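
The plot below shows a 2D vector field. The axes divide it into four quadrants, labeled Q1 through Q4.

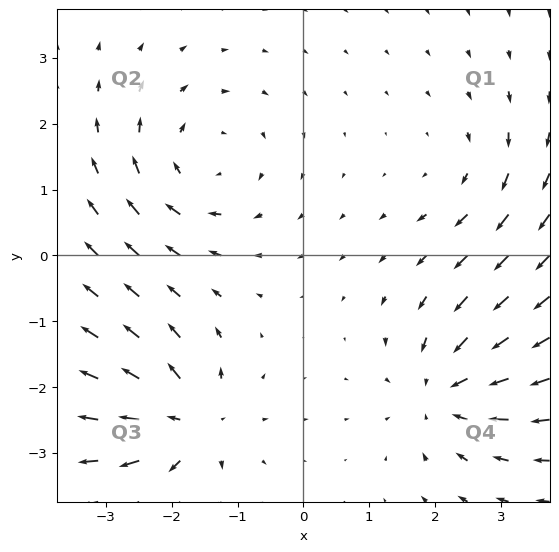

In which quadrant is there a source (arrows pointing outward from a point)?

The source sits at approximately (-1.7, -2.5), which lies in quadrant Q3. The divergence there is about +6, positive as expected for a source.

Q3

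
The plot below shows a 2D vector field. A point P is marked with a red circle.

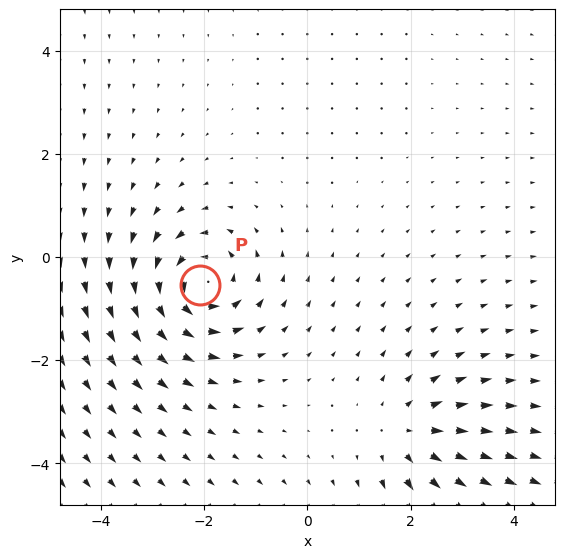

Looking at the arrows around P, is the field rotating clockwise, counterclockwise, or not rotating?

Near P at (-2.1, -0.5) the arrows circulate counterclockwise. The curl (z-component) there is about +5; positive curl means counterclockwise rotation.

counterclockwise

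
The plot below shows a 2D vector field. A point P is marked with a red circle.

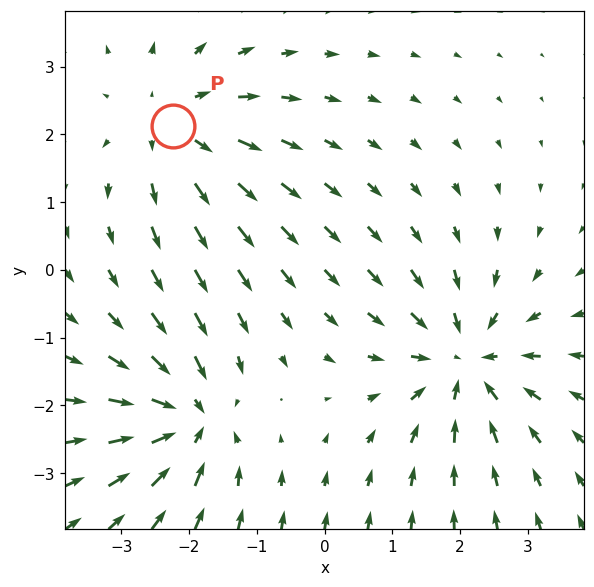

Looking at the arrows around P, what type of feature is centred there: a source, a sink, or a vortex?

At P (-2.2, 2.1) the arrows spread outward. Divergence about +4, curl ≈0 — positive divergence with near-zero curl is a source.

source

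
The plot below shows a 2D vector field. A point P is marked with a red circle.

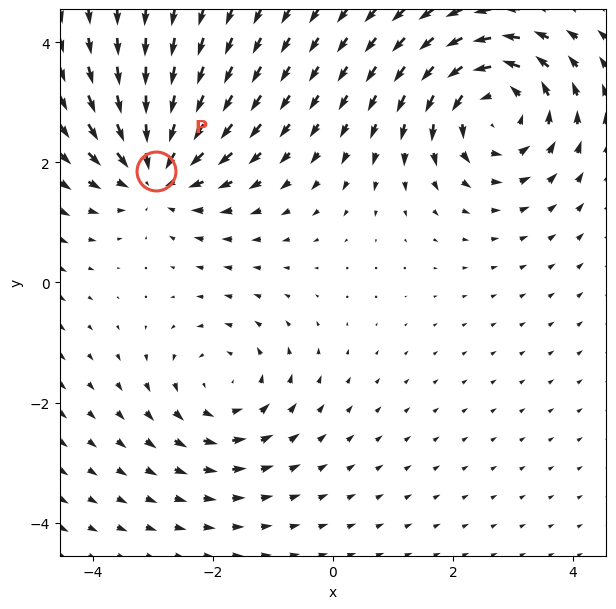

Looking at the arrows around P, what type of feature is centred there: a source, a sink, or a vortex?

At P (-2.9, 1.9) the arrows converge inward. Divergence about -4, curl ≈0 — negative divergence with near-zero curl is a sink.

sink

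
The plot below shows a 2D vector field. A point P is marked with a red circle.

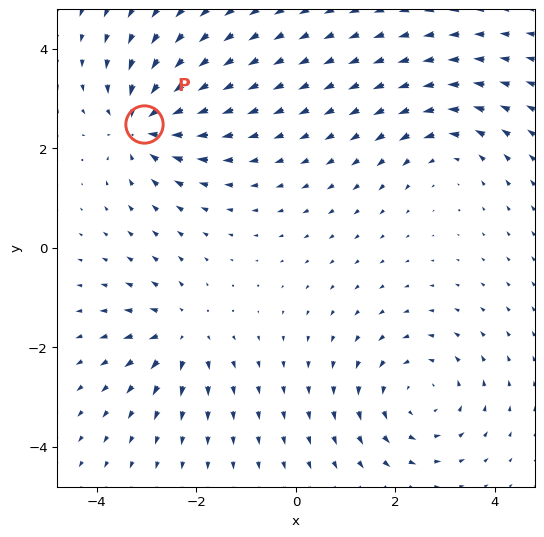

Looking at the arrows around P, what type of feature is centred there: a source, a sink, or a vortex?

At P (-3.1, 2.5) the arrows converge inward. Divergence about -6, curl ≈0 — negative divergence with near-zero curl is a sink.

sink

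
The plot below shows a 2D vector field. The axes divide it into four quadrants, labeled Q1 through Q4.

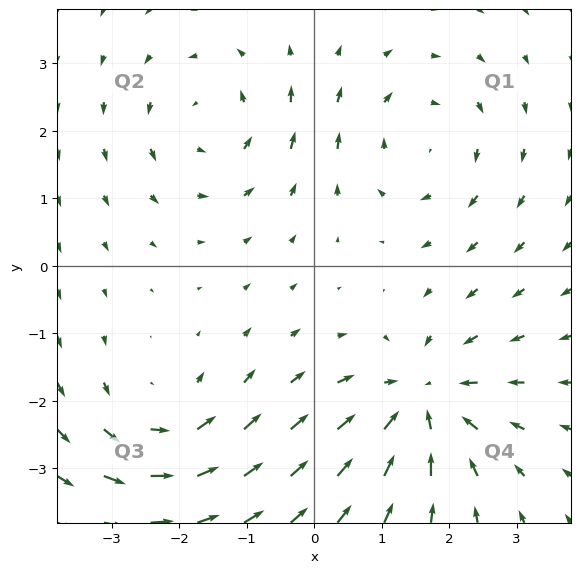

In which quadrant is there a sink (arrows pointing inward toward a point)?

The sink sits at approximately (1.6, -2.0), which lies in quadrant Q4. The divergence there is about -5, negative as expected for a sink.

Q4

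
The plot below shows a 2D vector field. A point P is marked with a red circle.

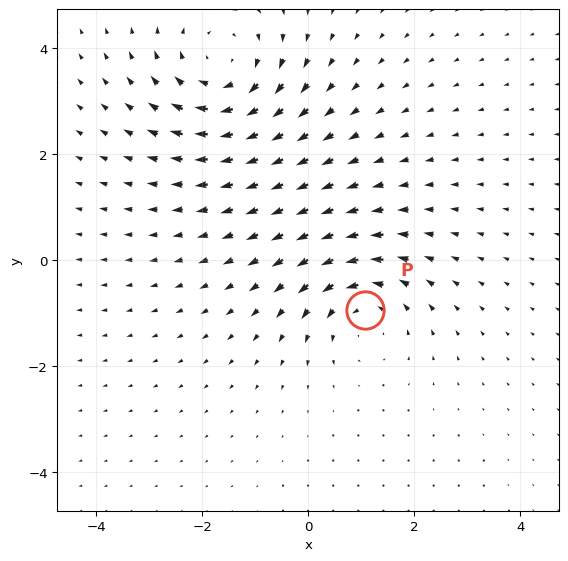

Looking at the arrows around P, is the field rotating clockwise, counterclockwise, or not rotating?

counterclockwise

Near P at (1.1, -1.0) the arrows circulate counterclockwise. The curl (z-component) there is about +3; positive curl means counterclockwise rotation.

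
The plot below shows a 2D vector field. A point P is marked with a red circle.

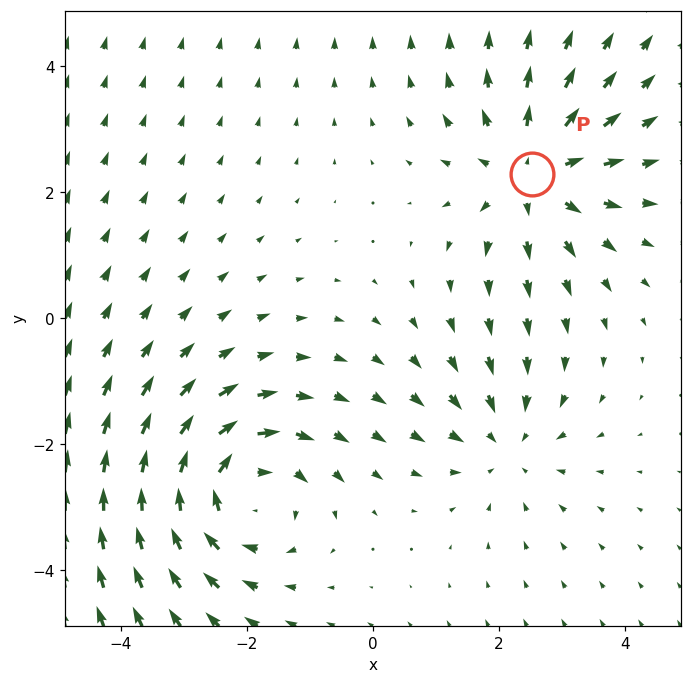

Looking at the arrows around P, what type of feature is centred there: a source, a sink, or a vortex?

At P (2.5, 2.3) the arrows spread outward. Divergence about +4, curl ≈0 — positive divergence with near-zero curl is a source.

source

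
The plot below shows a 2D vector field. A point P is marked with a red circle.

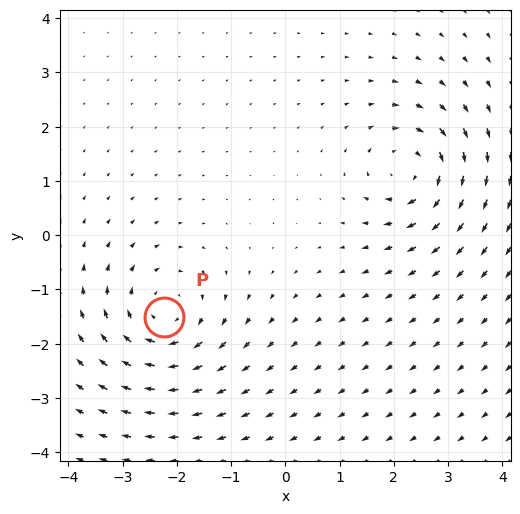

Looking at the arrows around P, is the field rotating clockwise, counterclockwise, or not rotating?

Near P at (-2.2, -1.5) the arrows circulate clockwise. The curl (z-component) there is about -3; negative curl means clockwise rotation.

clockwise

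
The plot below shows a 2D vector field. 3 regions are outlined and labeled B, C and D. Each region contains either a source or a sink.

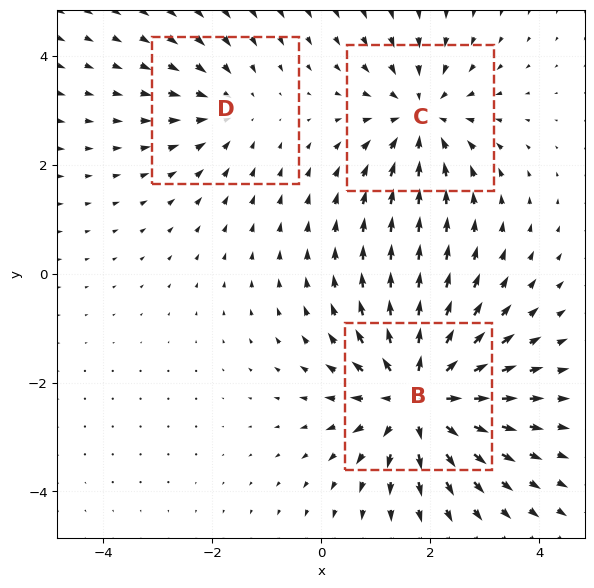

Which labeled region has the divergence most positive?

Divergence at each region's feature centre — B: about +5, C: about -3, D: about -2. Region B is most positive.

B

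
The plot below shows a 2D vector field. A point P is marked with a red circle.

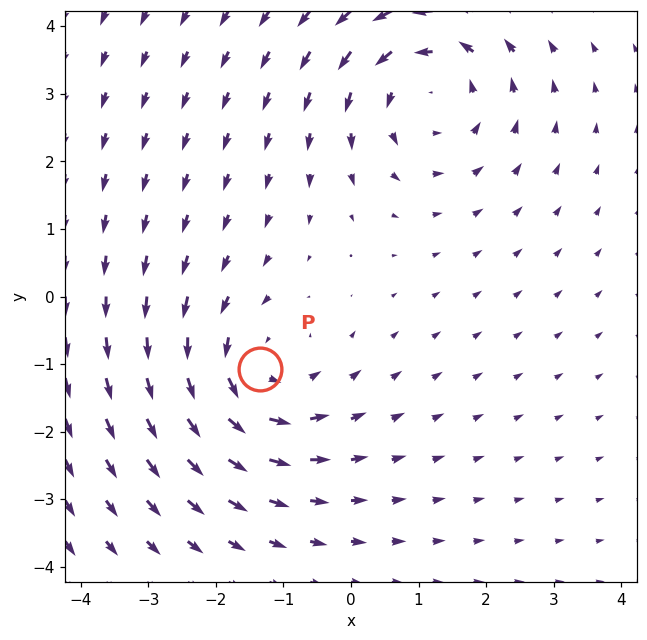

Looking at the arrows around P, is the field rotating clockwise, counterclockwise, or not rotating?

counterclockwise

Near P at (-1.3, -1.1) the arrows circulate counterclockwise. The curl (z-component) there is about +4; positive curl means counterclockwise rotation.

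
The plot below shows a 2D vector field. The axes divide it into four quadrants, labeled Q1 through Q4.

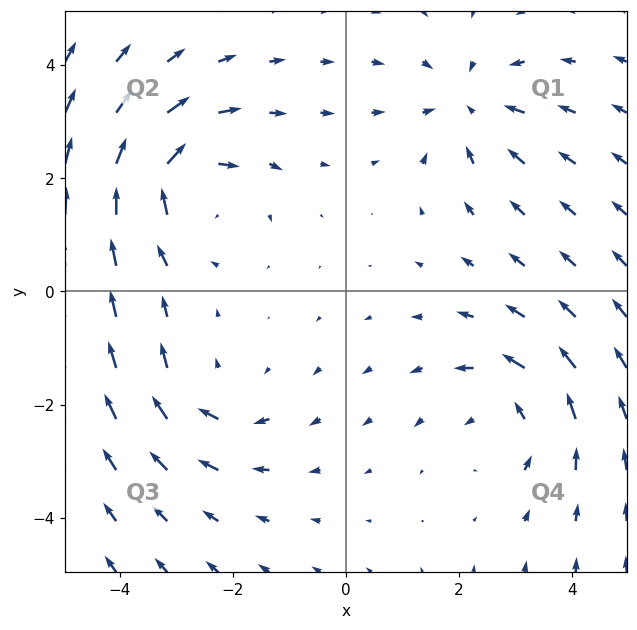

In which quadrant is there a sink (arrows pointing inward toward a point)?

Q1

The sink sits at approximately (2.2, 3.3), which lies in quadrant Q1. The divergence there is about -3, negative as expected for a sink.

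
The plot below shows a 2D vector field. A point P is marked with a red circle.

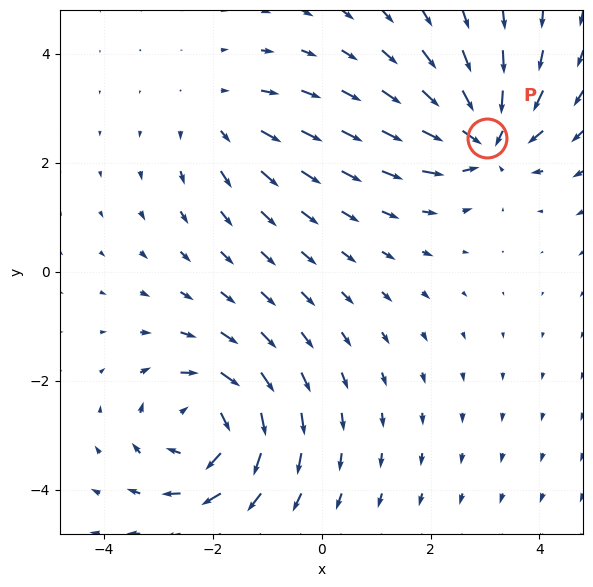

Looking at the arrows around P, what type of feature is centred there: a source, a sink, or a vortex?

At P (3.0, 2.5) the arrows converge inward. Divergence about -6, curl ≈0 — negative divergence with near-zero curl is a sink.

sink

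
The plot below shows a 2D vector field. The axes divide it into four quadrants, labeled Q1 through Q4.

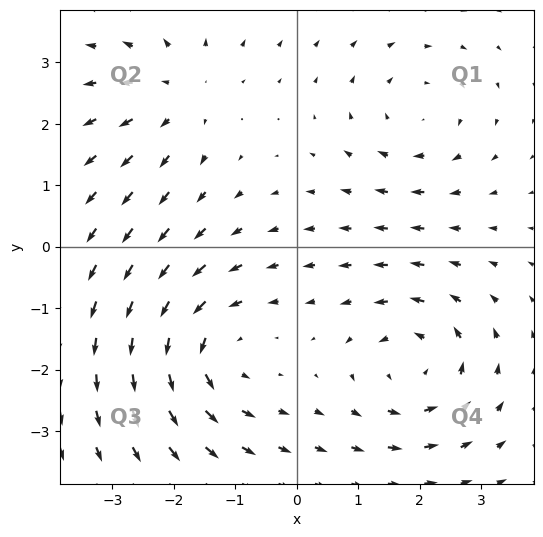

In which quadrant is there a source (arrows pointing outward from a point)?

The source sits at approximately (-1.9, 2.5), which lies in quadrant Q2. The divergence there is about +3, positive as expected for a source.

Q2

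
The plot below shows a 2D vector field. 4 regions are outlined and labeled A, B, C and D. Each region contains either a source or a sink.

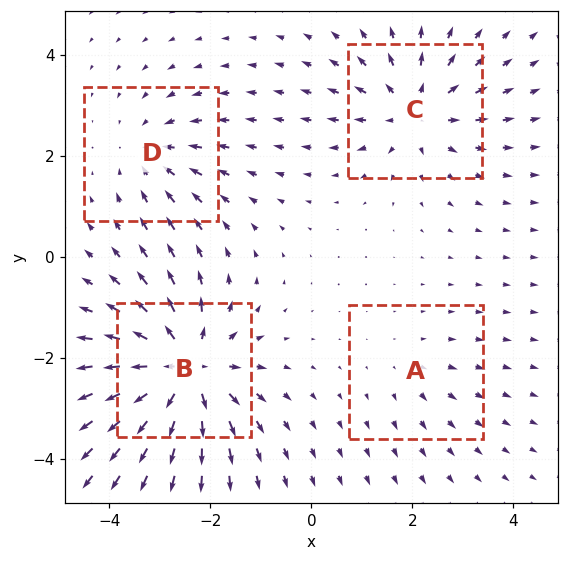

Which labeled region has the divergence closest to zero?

A

Divergence at each region's feature centre — A: about +2, B: about +7, C: about +5, D: about -3. Region A is closest to zero.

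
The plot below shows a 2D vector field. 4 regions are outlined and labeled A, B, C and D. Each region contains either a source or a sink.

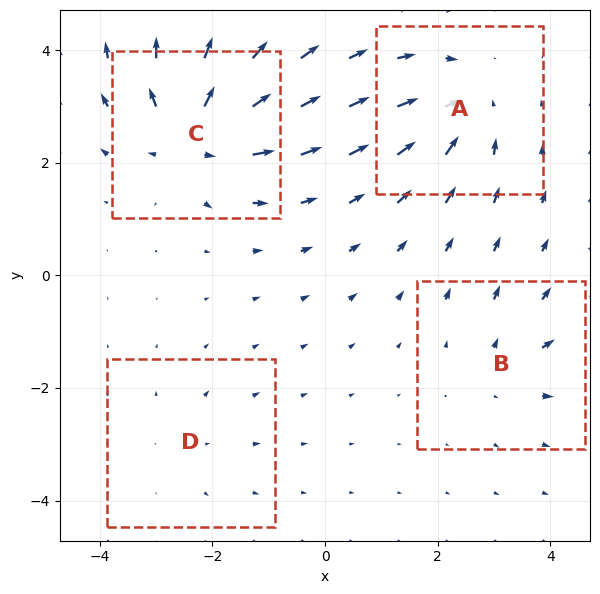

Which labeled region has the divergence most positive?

C

Divergence at each region's feature centre — A: about -6, B: about +4, C: about +8, D: about +2. Region C is most positive.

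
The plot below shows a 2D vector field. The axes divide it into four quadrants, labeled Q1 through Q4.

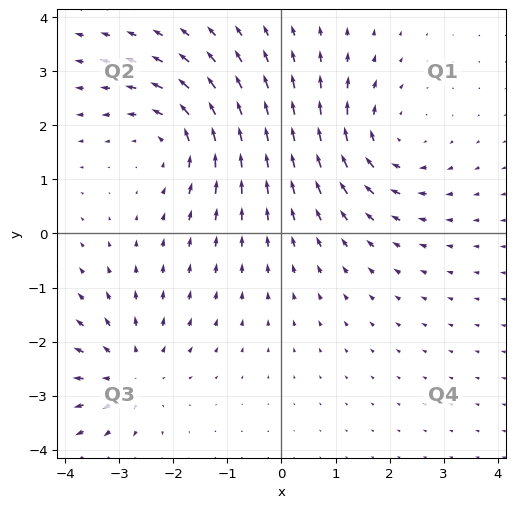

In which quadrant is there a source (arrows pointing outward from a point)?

The source sits at approximately (-2.8, -2.6), which lies in quadrant Q3. The divergence there is about +3, positive as expected for a source.

Q3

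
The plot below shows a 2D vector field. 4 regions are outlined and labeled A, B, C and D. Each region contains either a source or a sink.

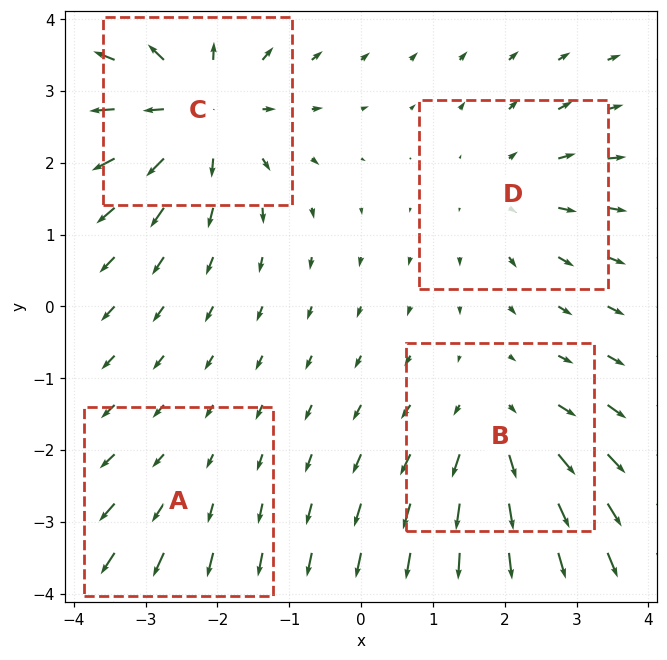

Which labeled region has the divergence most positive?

C

Divergence at each region's feature centre — A: about +2, B: about +4, C: about +6, D: about +3. Region C is most positive.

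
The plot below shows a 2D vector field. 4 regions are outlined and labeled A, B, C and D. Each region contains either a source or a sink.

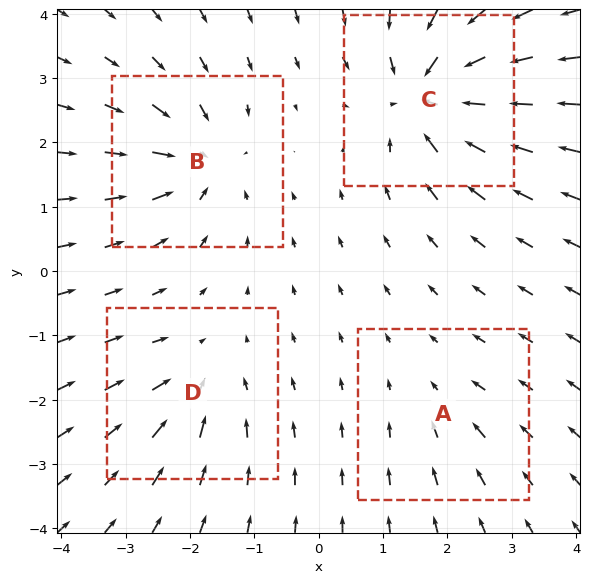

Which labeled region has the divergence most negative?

Divergence at each region's feature centre — A: about -2, B: about -6, C: about -8, D: about -4. Region C is most negative.

C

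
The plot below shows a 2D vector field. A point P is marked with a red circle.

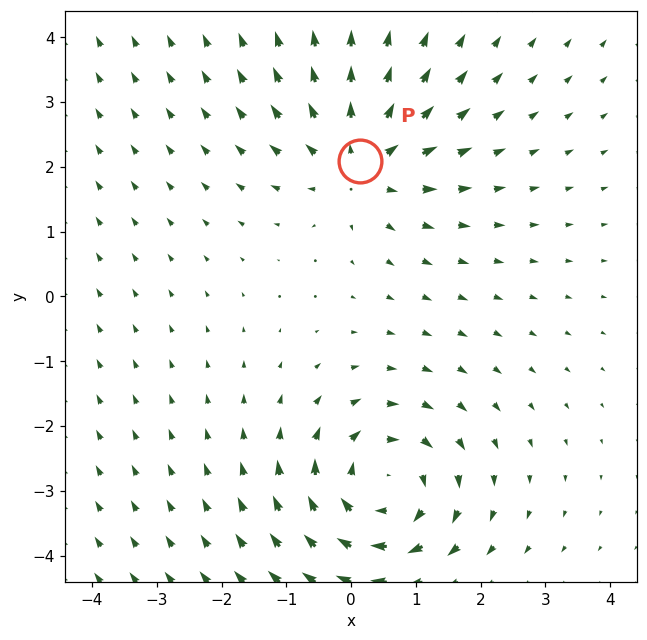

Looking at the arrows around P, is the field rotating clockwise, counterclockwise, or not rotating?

not rotating

Near P at (0.1, 2.1) the arrows show no circulation. The curl there is ≈0.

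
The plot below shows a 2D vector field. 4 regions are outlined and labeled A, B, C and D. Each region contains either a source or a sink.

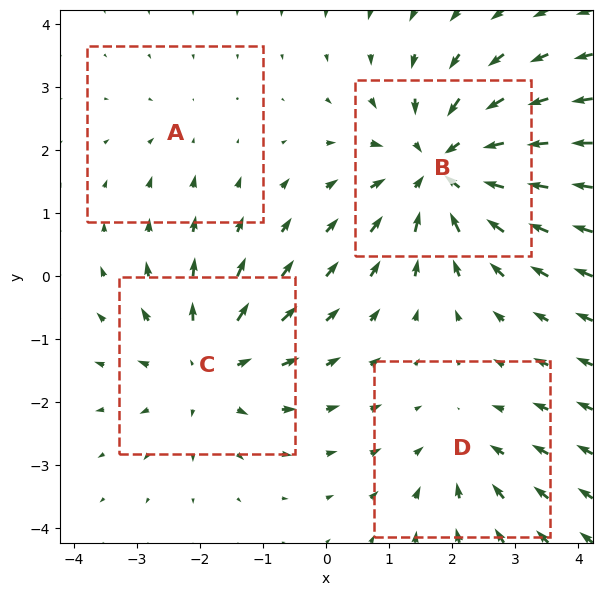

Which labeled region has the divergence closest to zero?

Divergence at each region's feature centre — A: about -2, B: about -6, C: about +4, D: about -3. Region A is closest to zero.

A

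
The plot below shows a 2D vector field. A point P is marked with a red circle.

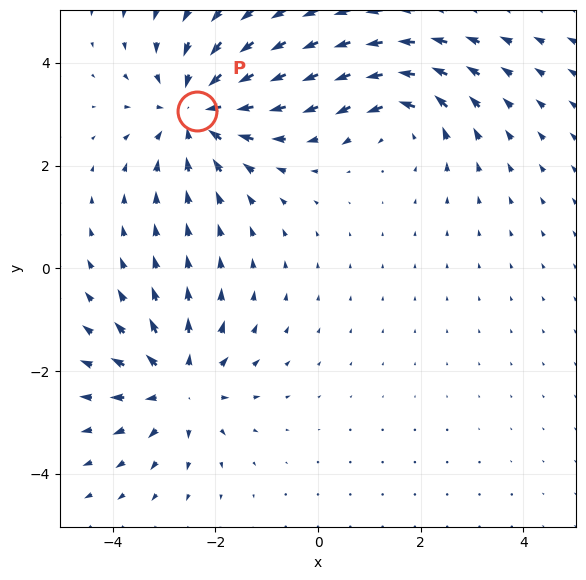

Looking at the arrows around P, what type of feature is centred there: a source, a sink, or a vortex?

At P (-2.4, 3.1) the arrows converge inward. Divergence about -4, curl ≈0 — negative divergence with near-zero curl is a sink.

sink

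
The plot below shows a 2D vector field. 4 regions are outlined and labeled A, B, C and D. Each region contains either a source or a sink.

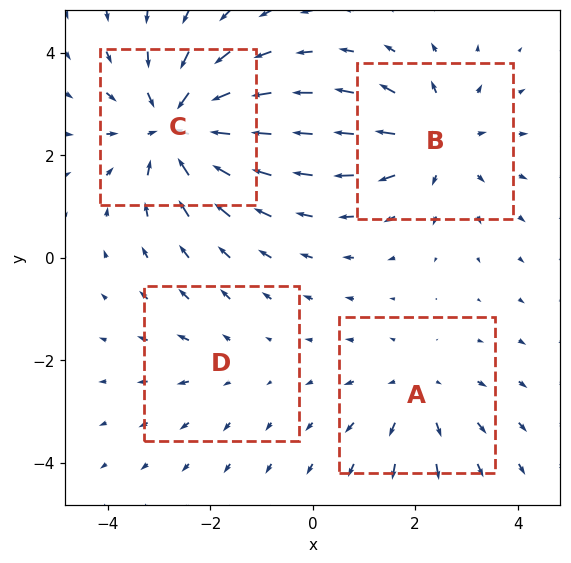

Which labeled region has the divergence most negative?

Divergence at each region's feature centre — A: about +3, B: about +4, C: about -6, D: about +2. Region C is most negative.

C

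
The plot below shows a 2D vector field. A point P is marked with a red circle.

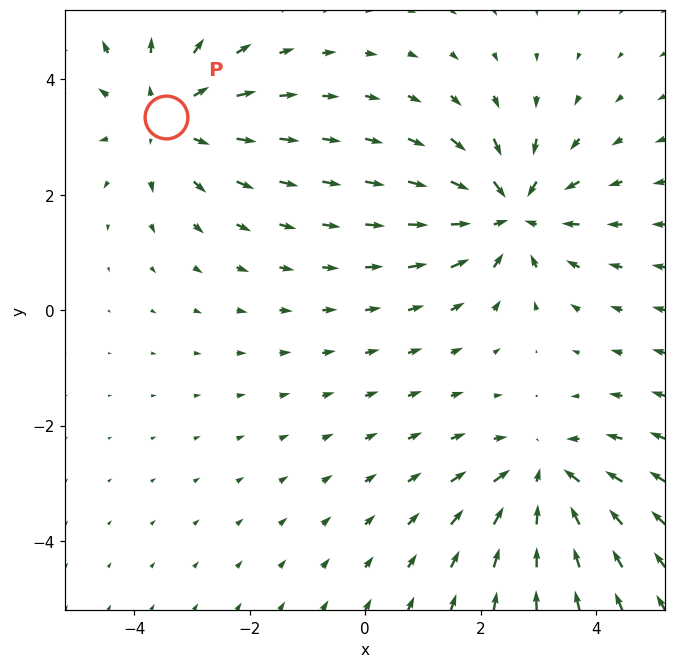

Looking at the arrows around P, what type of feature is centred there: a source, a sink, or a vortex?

source

At P (-3.5, 3.3) the arrows spread outward. Divergence about +2, curl ≈0 — positive divergence with near-zero curl is a source.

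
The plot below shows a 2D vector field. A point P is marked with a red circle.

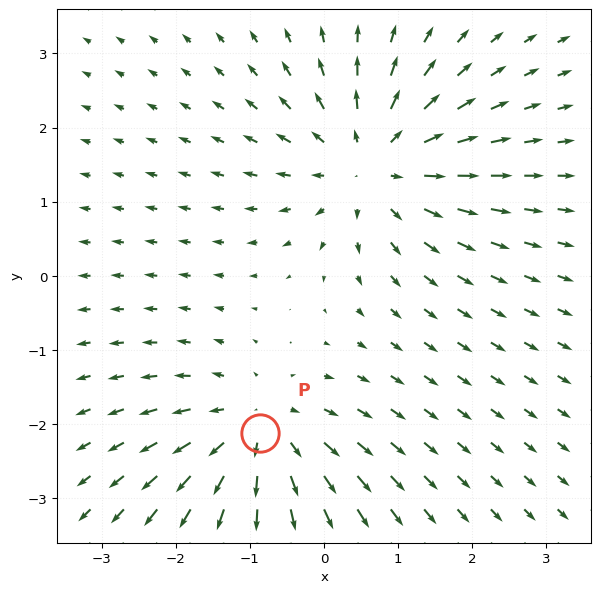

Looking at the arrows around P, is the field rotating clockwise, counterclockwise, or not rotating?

Near P at (-0.9, -2.1) the arrows show no circulation. The curl there is ≈0.

not rotating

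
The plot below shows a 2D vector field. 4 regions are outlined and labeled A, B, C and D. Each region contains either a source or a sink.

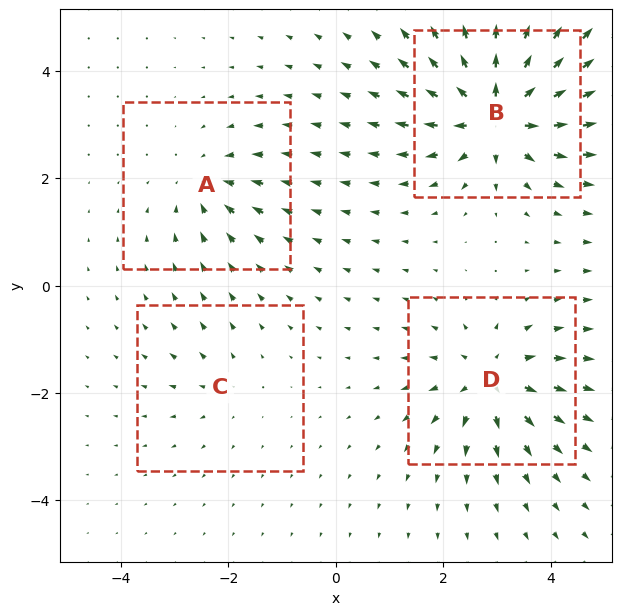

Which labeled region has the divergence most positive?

Divergence at each region's feature centre — A: about -4, B: about +8, C: about +2, D: about +6. Region B is most positive.

B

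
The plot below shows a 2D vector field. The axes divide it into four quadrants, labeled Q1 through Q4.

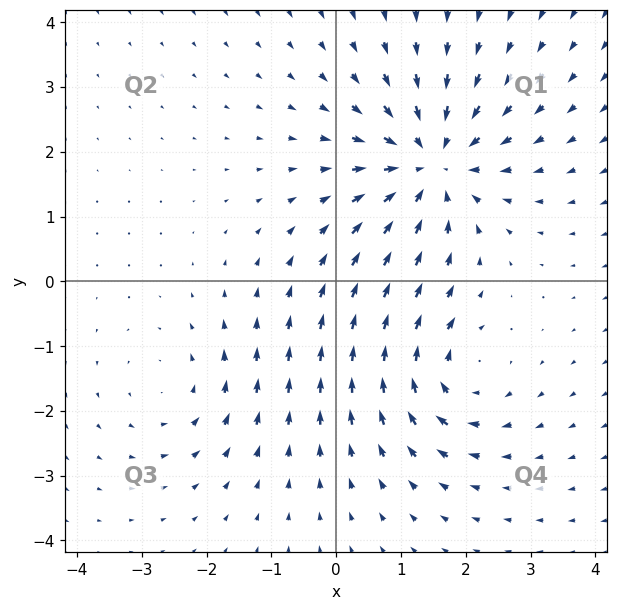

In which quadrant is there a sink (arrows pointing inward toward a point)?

Q1

The sink sits at approximately (1.5, 1.8), which lies in quadrant Q1. The divergence there is about -5, negative as expected for a sink.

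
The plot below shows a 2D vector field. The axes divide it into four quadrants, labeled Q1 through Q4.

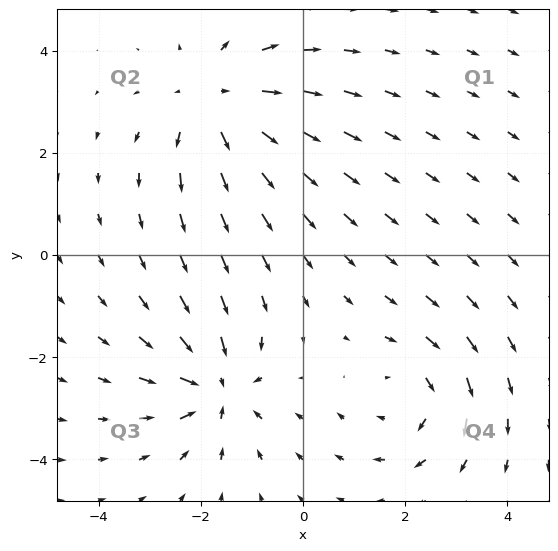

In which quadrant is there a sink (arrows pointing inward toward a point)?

The sink sits at approximately (-1.7, -2.6), which lies in quadrant Q3. The divergence there is about -4, negative as expected for a sink.

Q3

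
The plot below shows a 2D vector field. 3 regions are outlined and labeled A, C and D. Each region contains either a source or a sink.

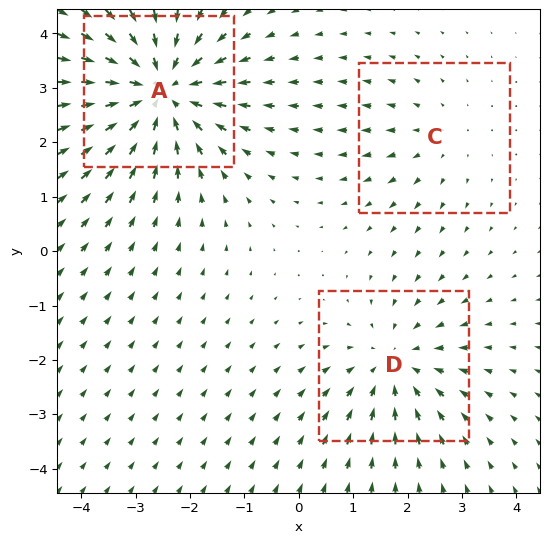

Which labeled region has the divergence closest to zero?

Divergence at each region's feature centre — A: about -4, C: about +2, D: about -3. Region C is closest to zero.

C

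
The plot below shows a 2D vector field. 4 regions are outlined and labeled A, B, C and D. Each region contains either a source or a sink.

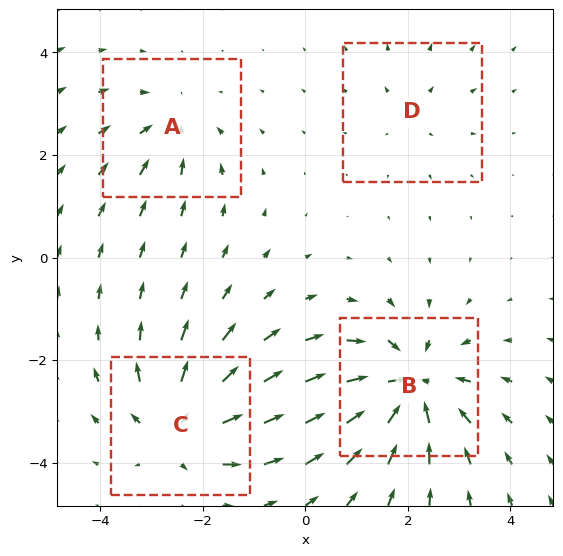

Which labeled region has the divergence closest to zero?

D

Divergence at each region's feature centre — A: about -4, B: about -7, C: about +6, D: about +2. Region D is closest to zero.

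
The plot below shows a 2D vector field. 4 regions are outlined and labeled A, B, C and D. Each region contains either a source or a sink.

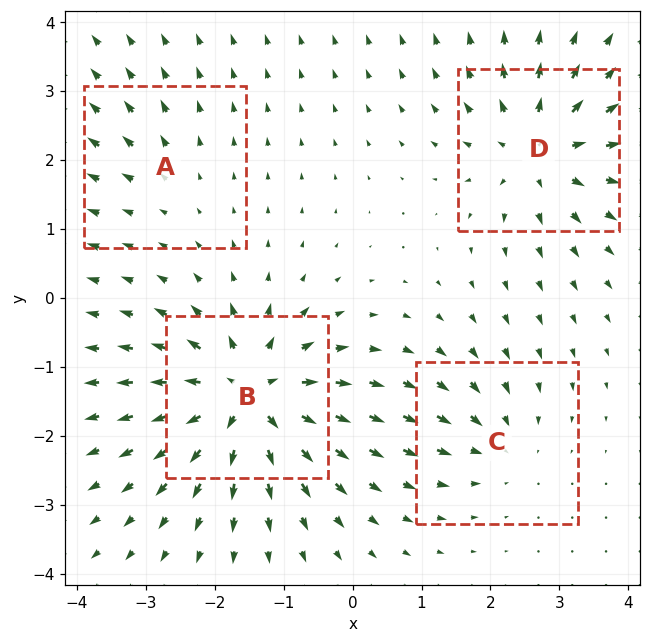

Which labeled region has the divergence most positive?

Divergence at each region's feature centre — A: about +2, B: about +9, C: about -4, D: about +6. Region B is most positive.

B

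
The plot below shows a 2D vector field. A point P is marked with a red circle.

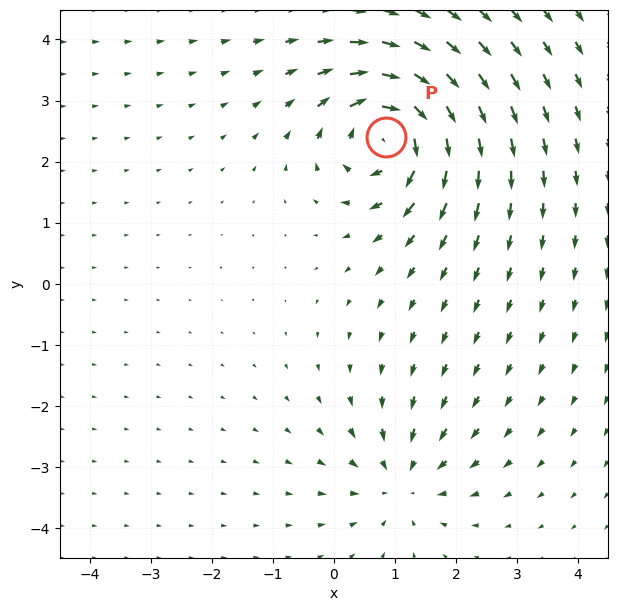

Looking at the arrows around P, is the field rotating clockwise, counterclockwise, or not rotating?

Near P at (0.9, 2.4) the arrows circulate clockwise. The curl (z-component) there is about -7; negative curl means clockwise rotation.

clockwise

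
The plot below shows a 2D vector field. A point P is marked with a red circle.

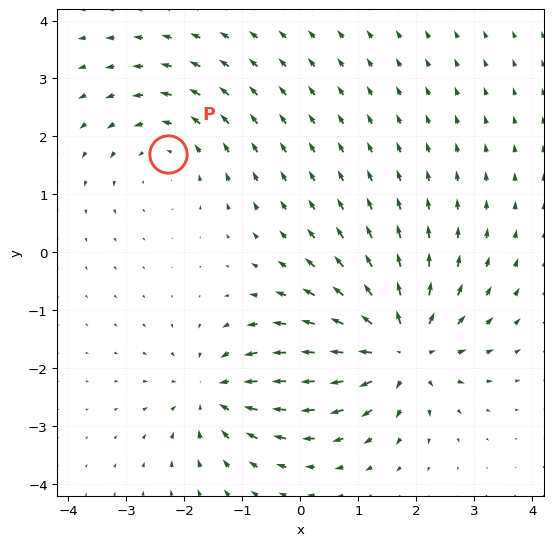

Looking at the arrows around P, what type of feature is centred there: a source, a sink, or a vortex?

At P (-2.3, 1.7) the arrows circulate counterclockwise. Divergence ≈0, curl about +2 — near-zero divergence with nonzero curl is a vortex.

vortex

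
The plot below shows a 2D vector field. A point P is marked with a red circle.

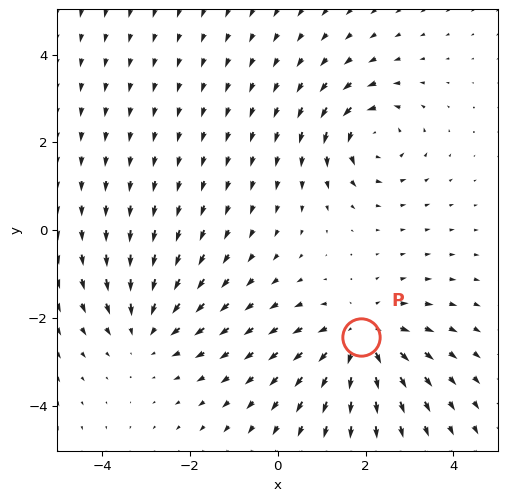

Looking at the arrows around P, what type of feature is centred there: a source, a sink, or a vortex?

At P (1.9, -2.4) the arrows spread outward. Divergence about +3, curl ≈0 — positive divergence with near-zero curl is a source.

source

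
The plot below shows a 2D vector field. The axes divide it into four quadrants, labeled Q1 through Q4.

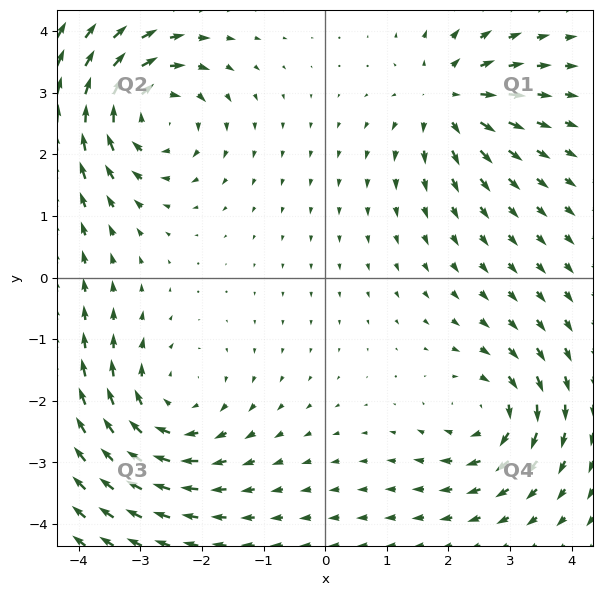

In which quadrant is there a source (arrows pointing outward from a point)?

Q1

The source sits at approximately (2.0, 2.9), which lies in quadrant Q1. The divergence there is about +5, positive as expected for a source.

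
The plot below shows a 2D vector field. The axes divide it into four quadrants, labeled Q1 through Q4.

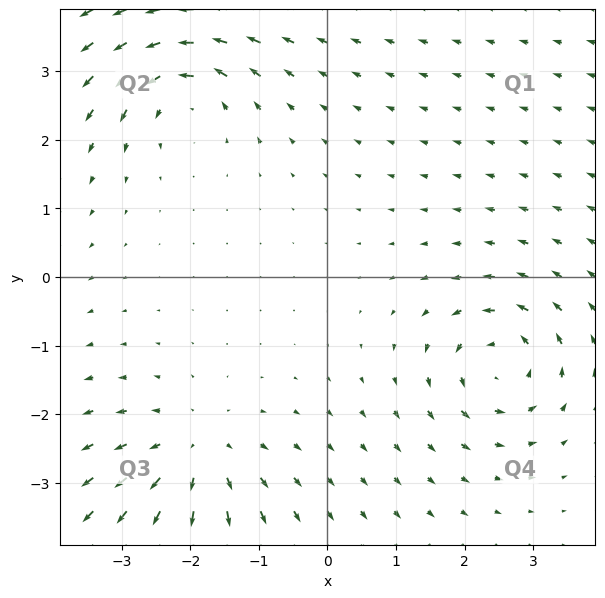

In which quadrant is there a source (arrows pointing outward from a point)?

Q3

The source sits at approximately (-1.9, -2.6), which lies in quadrant Q3. The divergence there is about +3, positive as expected for a source.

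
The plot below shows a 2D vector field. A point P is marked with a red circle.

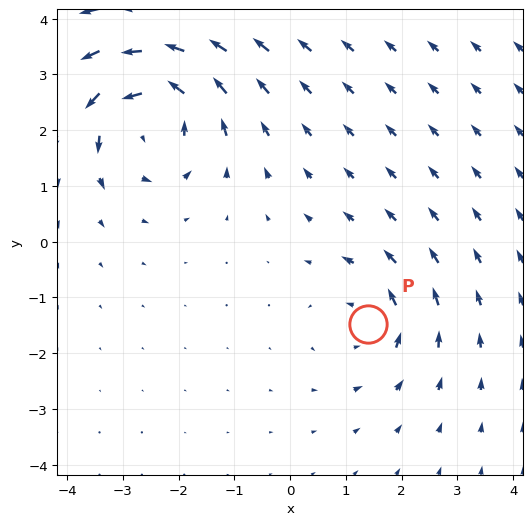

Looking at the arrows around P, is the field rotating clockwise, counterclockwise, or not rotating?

Near P at (1.4, -1.5) the arrows circulate counterclockwise. The curl (z-component) there is about +3; positive curl means counterclockwise rotation.

counterclockwise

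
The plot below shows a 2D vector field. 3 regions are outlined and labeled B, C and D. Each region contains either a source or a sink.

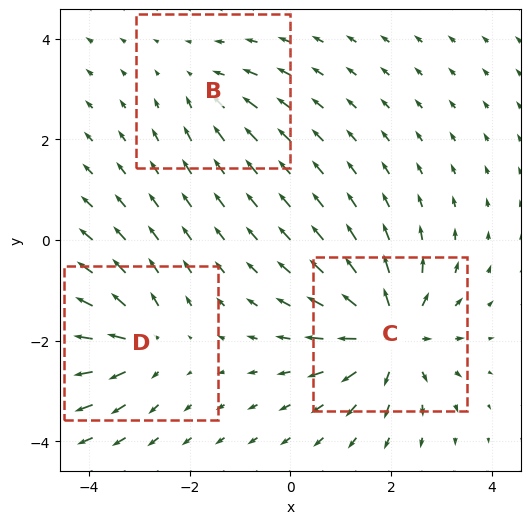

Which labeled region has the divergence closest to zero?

Divergence at each region's feature centre — B: about -2, C: about +6, D: about +4. Region B is closest to zero.

B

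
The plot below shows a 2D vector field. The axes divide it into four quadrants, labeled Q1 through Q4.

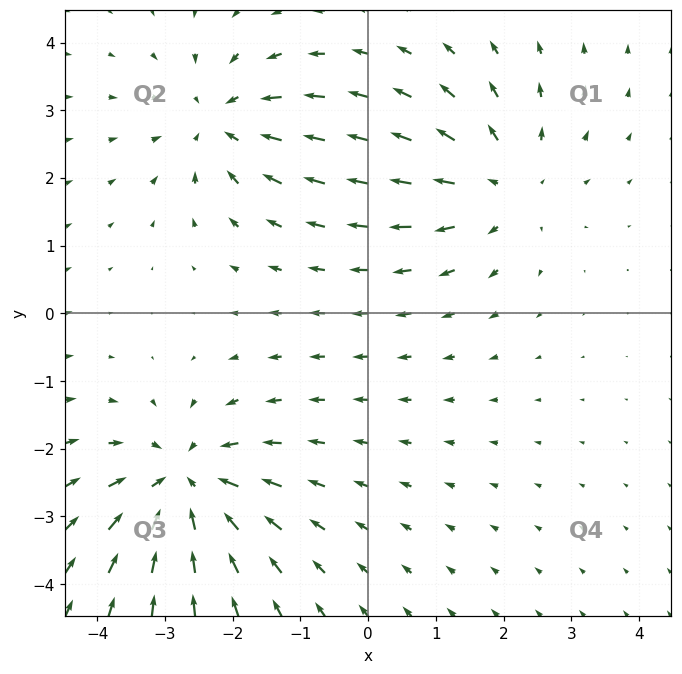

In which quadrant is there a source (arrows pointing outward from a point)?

The source sits at approximately (2.0, 1.9), which lies in quadrant Q1. The divergence there is about +4, positive as expected for a source.

Q1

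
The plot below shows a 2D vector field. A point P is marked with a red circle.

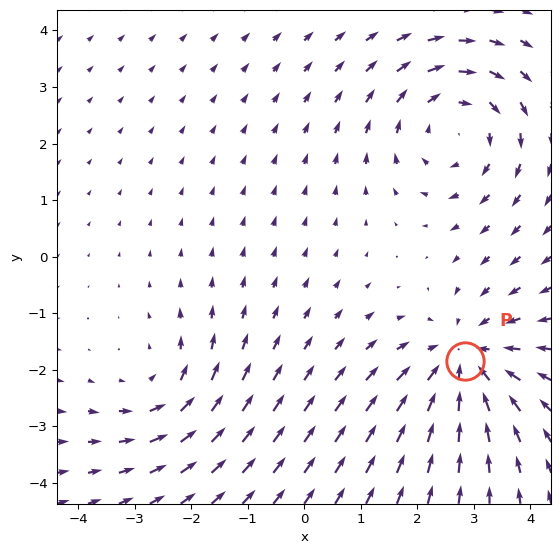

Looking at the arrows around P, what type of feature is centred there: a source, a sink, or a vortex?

At P (2.8, -1.8) the arrows converge inward. Divergence about -4, curl ≈0 — negative divergence with near-zero curl is a sink.

sink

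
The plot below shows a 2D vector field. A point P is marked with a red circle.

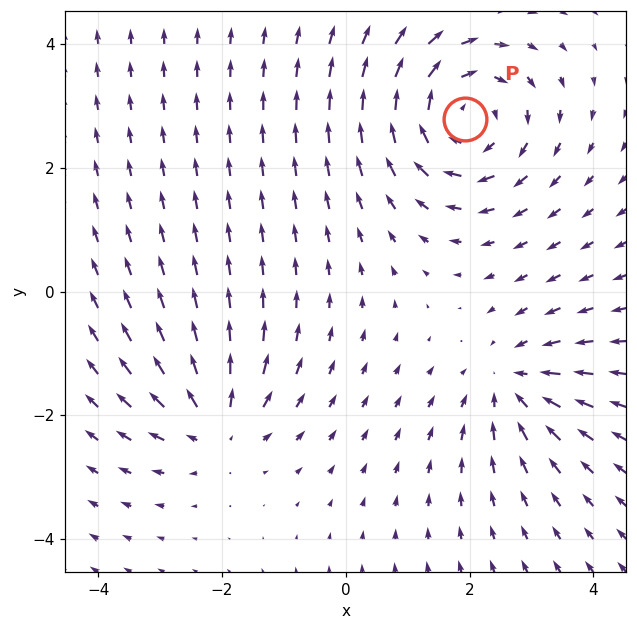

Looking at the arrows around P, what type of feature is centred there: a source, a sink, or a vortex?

At P (1.9, 2.8) the arrows circulate clockwise. Divergence ≈0, curl about -5 — near-zero divergence with nonzero curl is a vortex.

vortex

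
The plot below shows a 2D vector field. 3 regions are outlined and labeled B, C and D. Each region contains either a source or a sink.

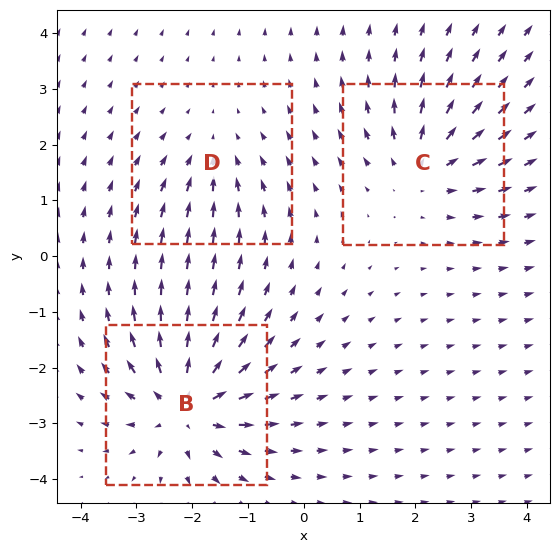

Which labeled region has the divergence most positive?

B

Divergence at each region's feature centre — B: about +5, C: about +4, D: about -2. Region B is most positive.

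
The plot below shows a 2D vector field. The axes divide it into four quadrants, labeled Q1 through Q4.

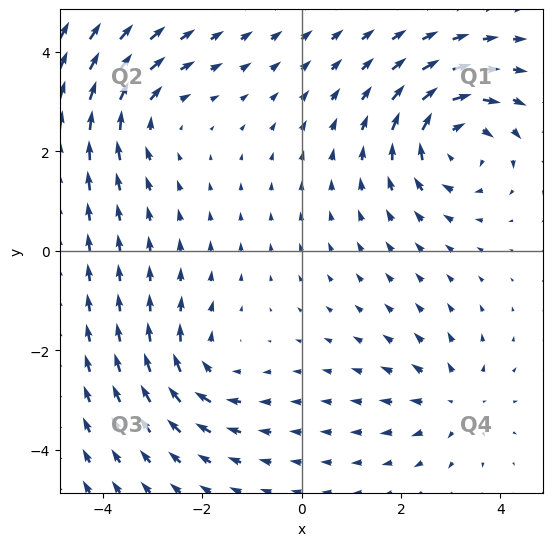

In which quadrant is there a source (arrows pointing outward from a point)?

The source sits at approximately (3.1, -3.0), which lies in quadrant Q4. The divergence there is about +3, positive as expected for a source.

Q4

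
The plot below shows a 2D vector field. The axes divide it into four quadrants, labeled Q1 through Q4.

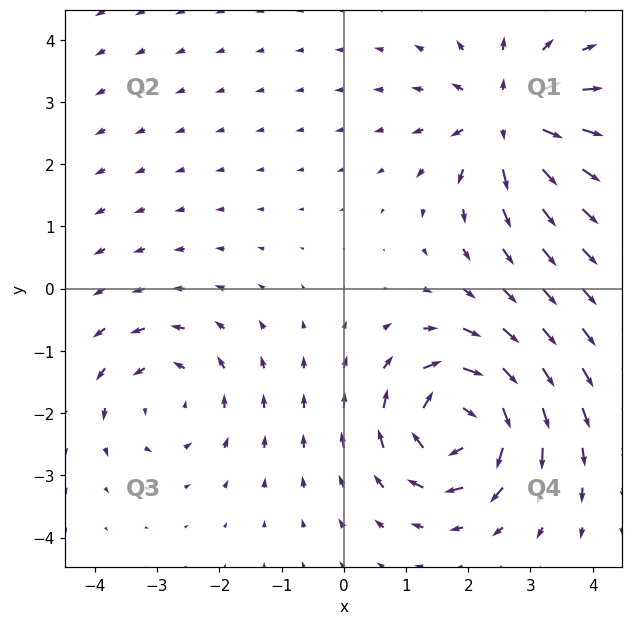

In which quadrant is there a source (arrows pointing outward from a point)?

Q1

The source sits at approximately (2.7, 2.7), which lies in quadrant Q1. The divergence there is about +5, positive as expected for a source.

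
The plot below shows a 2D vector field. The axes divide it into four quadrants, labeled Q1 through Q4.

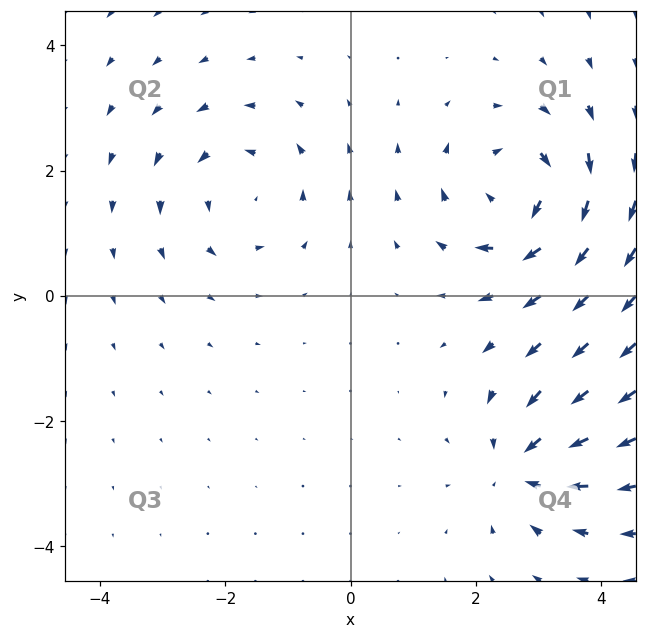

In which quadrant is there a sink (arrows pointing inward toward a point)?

The sink sits at approximately (2.7, -2.7), which lies in quadrant Q4. The divergence there is about -4, negative as expected for a sink.

Q4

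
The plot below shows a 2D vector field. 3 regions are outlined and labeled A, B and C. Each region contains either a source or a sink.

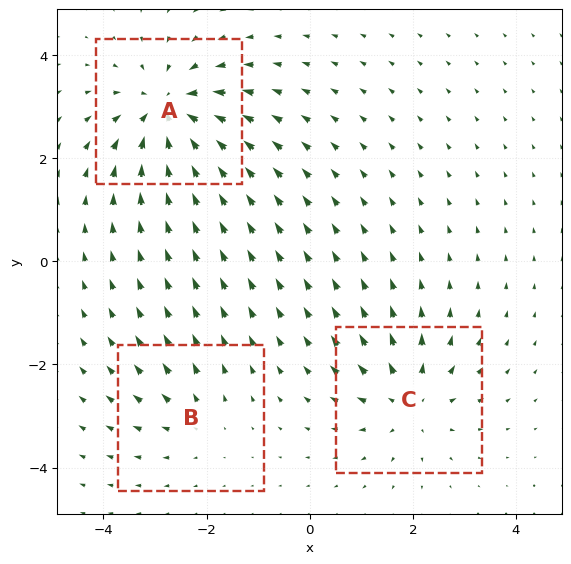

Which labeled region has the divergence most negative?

A

Divergence at each region's feature centre — A: about -5, B: about +2, C: about +4. Region A is most negative.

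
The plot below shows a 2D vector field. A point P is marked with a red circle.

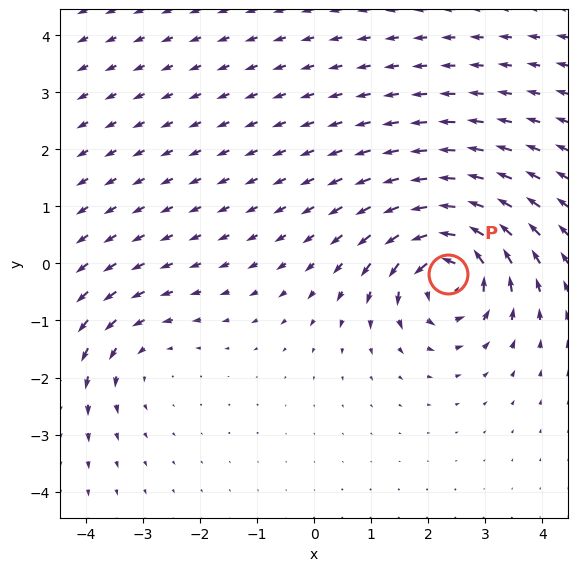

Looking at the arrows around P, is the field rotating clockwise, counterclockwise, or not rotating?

Near P at (2.4, -0.2) the arrows circulate counterclockwise. The curl (z-component) there is about +7; positive curl means counterclockwise rotation.

counterclockwise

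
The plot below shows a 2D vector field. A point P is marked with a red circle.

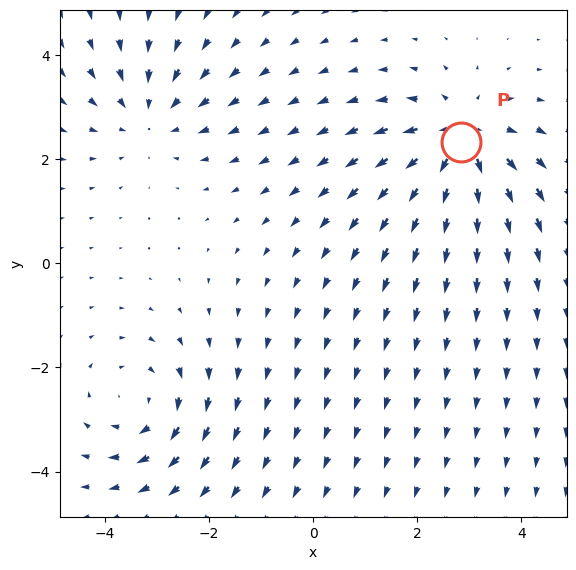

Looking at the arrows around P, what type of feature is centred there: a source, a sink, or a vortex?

source

At P (2.8, 2.3) the arrows spread outward. Divergence about +4, curl ≈0 — positive divergence with near-zero curl is a source.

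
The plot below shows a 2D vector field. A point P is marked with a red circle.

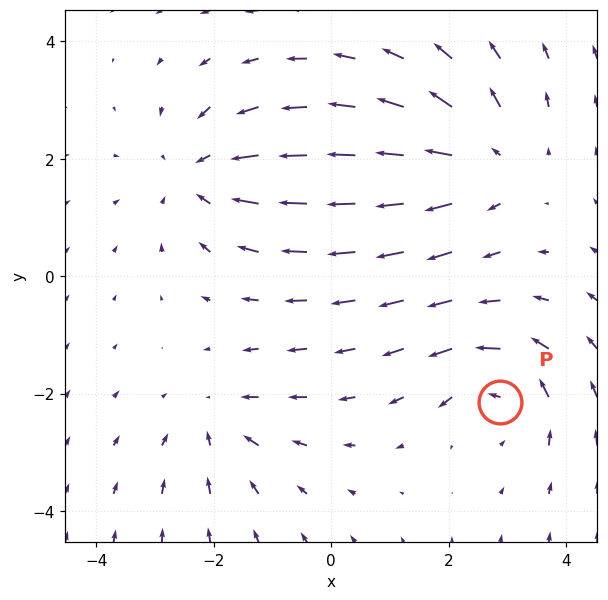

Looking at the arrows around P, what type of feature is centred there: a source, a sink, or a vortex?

At P (2.9, -2.1) the arrows circulate counterclockwise. Divergence ≈0, curl about +5 — near-zero divergence with nonzero curl is a vortex.

vortex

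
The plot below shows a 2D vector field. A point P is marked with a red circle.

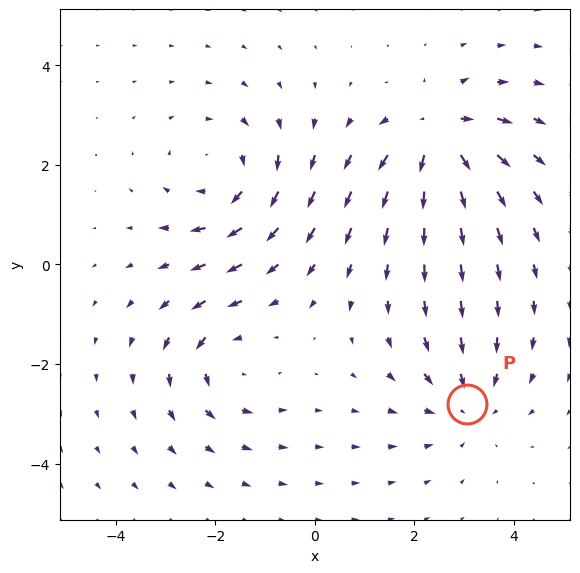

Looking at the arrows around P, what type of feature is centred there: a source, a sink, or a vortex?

At P (3.1, -2.8) the arrows converge inward. Divergence about -3, curl ≈0 — negative divergence with near-zero curl is a sink.

sink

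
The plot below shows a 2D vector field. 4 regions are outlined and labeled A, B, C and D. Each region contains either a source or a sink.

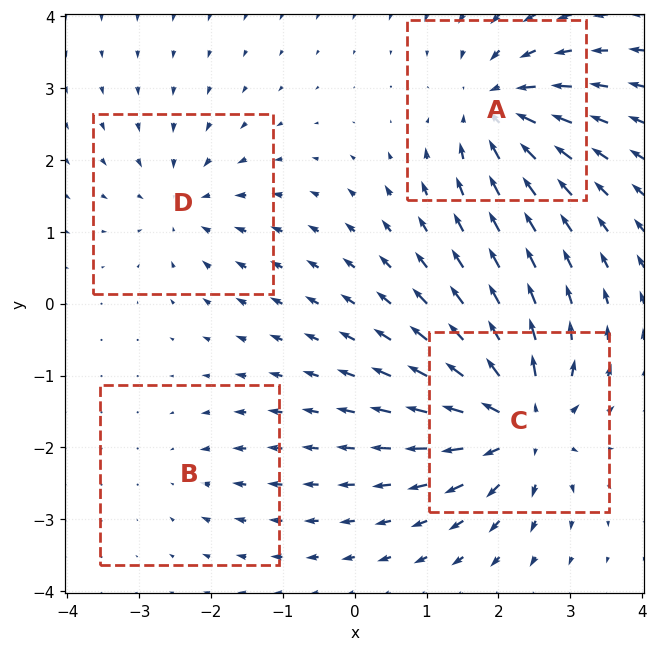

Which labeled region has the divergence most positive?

Divergence at each region's feature centre — A: about -6, B: about -2, C: about +8, D: about -4. Region C is most positive.

C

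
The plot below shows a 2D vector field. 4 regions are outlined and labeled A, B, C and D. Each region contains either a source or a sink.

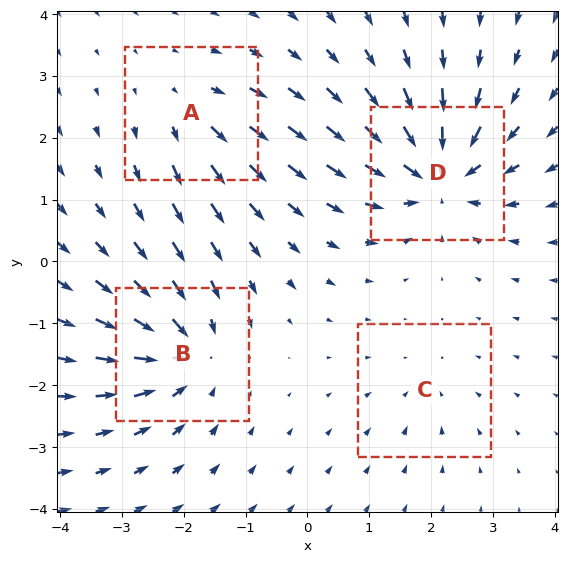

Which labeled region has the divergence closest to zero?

Divergence at each region's feature centre — A: about +4, B: about -6, C: about -2, D: about -8. Region C is closest to zero.

C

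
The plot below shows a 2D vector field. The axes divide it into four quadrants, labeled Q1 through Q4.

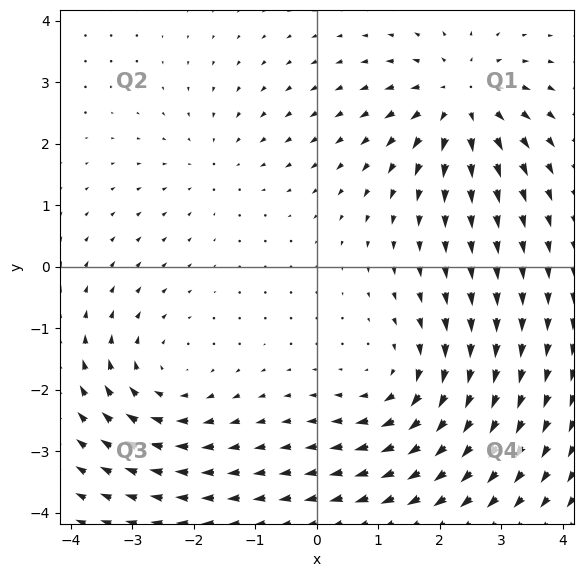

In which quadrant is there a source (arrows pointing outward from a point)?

The source sits at approximately (2.3, 2.7), which lies in quadrant Q1. The divergence there is about +5, positive as expected for a source.

Q1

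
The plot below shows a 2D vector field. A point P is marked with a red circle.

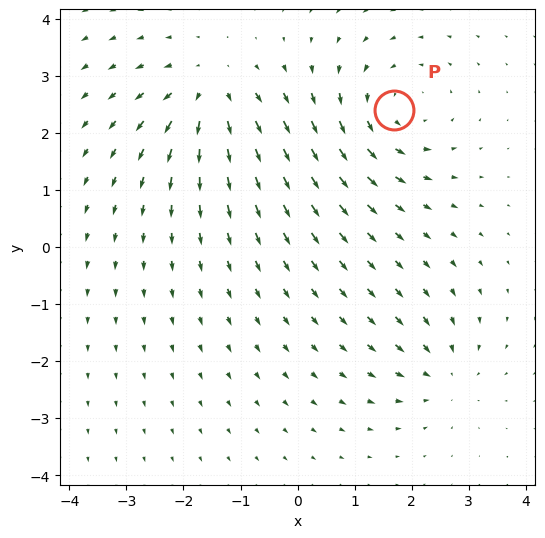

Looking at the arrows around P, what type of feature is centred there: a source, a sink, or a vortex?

At P (1.7, 2.4) the arrows circulate counterclockwise. Divergence ≈0, curl about +4 — near-zero divergence with nonzero curl is a vortex.

vortex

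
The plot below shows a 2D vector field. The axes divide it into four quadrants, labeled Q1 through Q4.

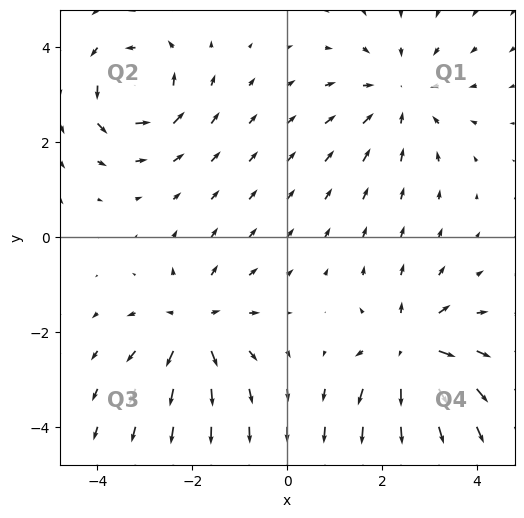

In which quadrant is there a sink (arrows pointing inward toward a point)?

Q1

The sink sits at approximately (2.4, 3.0), which lies in quadrant Q1. The divergence there is about -2, negative as expected for a sink.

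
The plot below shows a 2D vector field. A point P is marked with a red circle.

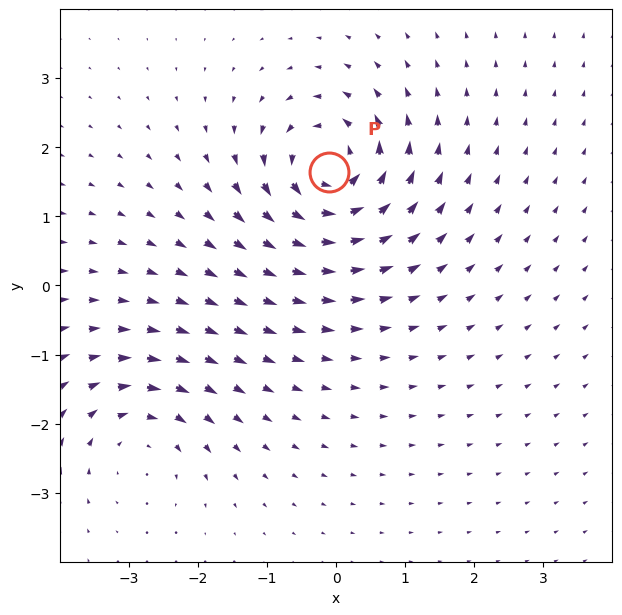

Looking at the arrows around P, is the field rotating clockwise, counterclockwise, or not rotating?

Near P at (-0.1, 1.6) the arrows circulate counterclockwise. The curl (z-component) there is about +7; positive curl means counterclockwise rotation.

counterclockwise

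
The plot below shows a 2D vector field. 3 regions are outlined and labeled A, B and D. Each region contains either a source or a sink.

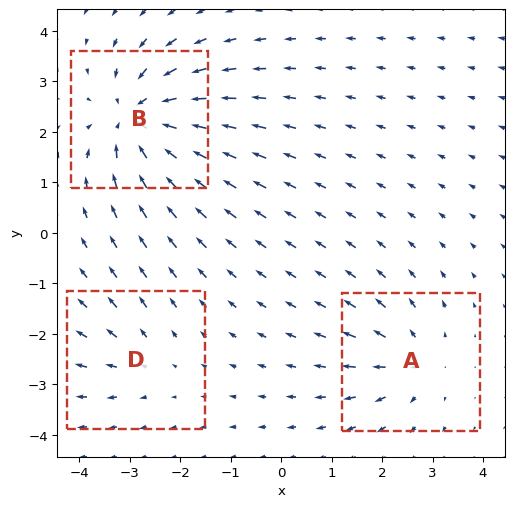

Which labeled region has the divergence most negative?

B

Divergence at each region's feature centre — A: about +3, B: about -6, D: about +2. Region B is most negative.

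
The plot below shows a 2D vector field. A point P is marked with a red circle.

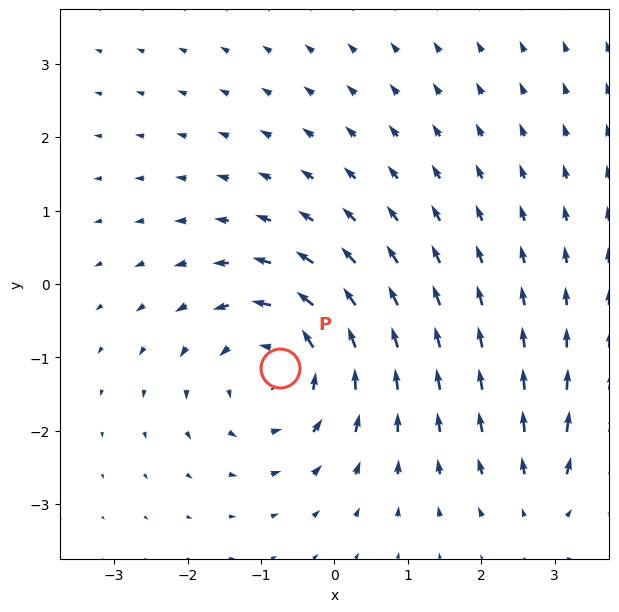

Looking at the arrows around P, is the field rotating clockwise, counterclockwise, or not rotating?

counterclockwise

Near P at (-0.7, -1.1) the arrows circulate counterclockwise. The curl (z-component) there is about +4; positive curl means counterclockwise rotation.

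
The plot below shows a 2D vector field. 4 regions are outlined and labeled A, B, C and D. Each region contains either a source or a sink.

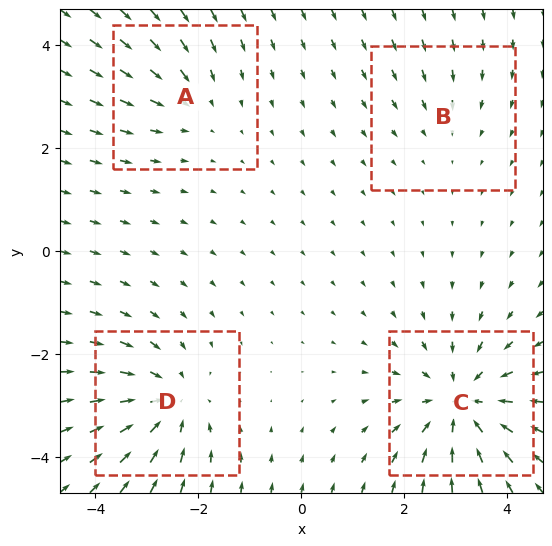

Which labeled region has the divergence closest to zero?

B

Divergence at each region's feature centre — A: about -3, B: about -2, C: about -6, D: about -5. Region B is closest to zero.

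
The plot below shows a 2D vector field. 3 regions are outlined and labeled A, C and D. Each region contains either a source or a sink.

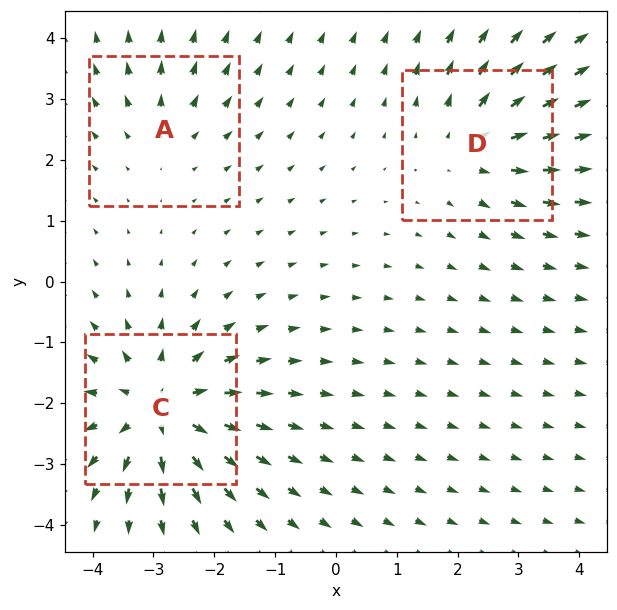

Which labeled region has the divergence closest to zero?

Divergence at each region's feature centre — A: about +2, C: about +5, D: about +3. Region A is closest to zero.

A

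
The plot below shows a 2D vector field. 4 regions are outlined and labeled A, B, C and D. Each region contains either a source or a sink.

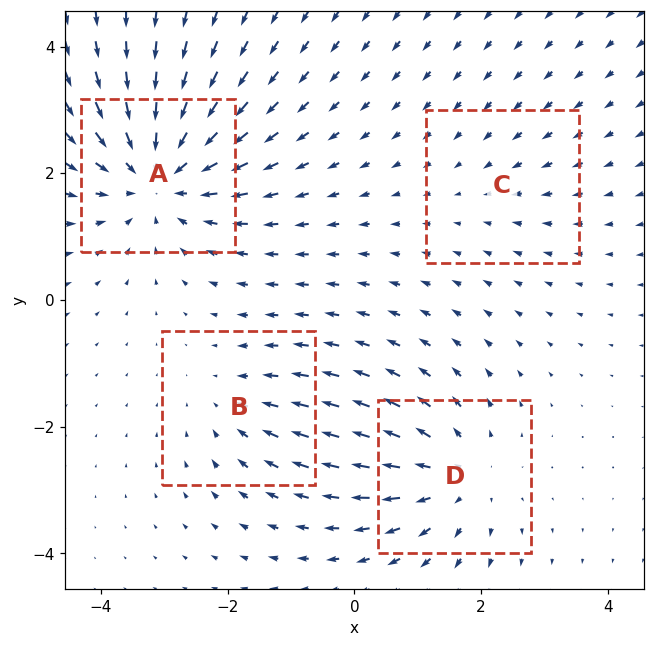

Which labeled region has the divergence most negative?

A

Divergence at each region's feature centre — A: about -6, B: about -3, C: about -2, D: about +4. Region A is most negative.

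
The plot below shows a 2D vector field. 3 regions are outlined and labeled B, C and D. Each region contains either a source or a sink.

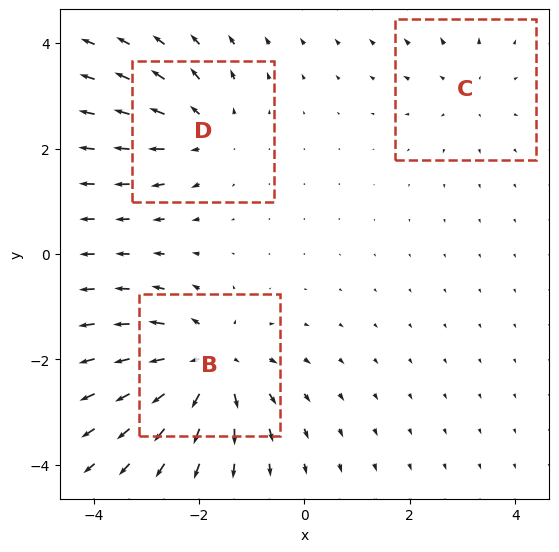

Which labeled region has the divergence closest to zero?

Divergence at each region's feature centre — B: about +5, C: about +2, D: about +3. Region C is closest to zero.

C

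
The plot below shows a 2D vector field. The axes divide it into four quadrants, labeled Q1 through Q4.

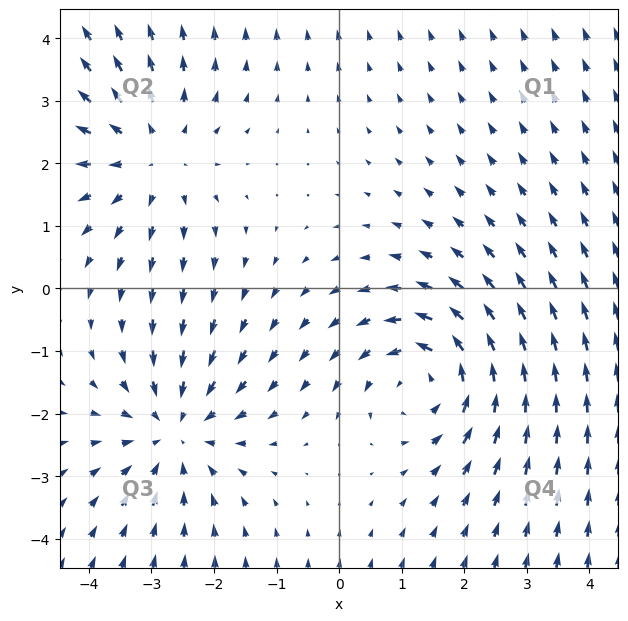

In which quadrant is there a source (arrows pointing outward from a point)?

Q2

The source sits at approximately (-3.0, 2.1), which lies in quadrant Q2. The divergence there is about +3, positive as expected for a source.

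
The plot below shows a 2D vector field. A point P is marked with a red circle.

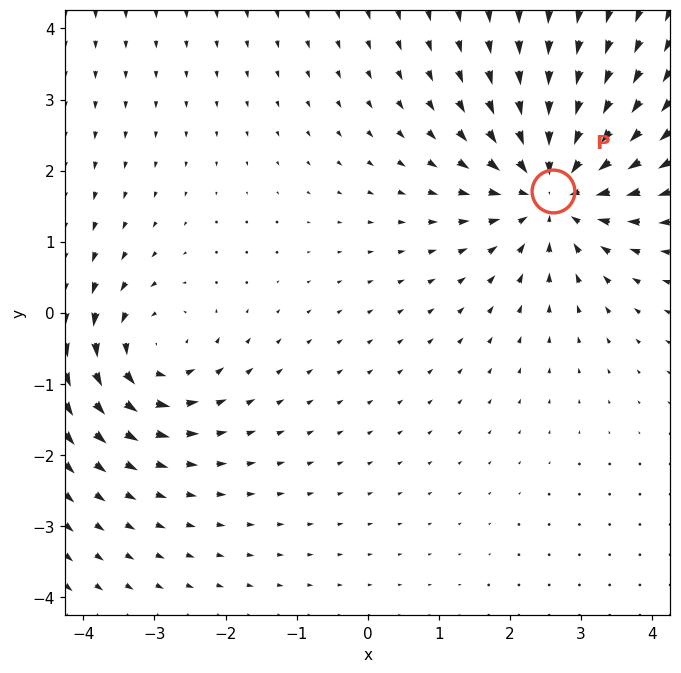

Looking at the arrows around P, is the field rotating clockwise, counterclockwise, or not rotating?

not rotating

Near P at (2.6, 1.7) the arrows show no circulation. The curl there is ≈0.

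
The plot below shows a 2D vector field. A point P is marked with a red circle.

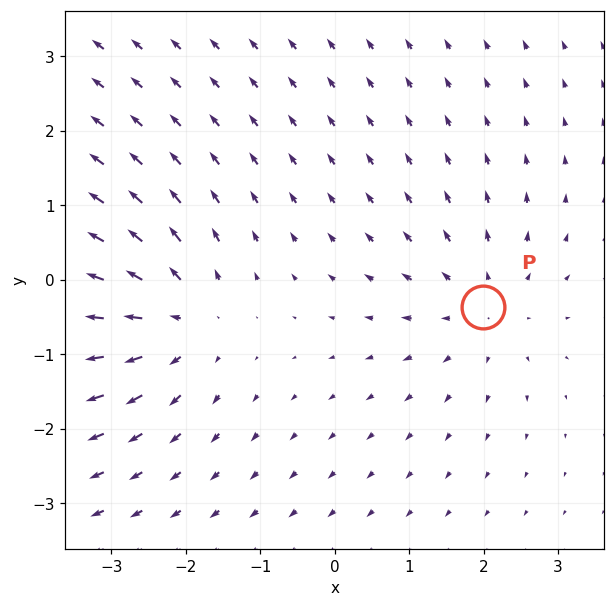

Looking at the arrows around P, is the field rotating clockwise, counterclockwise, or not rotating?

Near P at (2.0, -0.4) the arrows show no circulation. The curl there is ≈0.

not rotating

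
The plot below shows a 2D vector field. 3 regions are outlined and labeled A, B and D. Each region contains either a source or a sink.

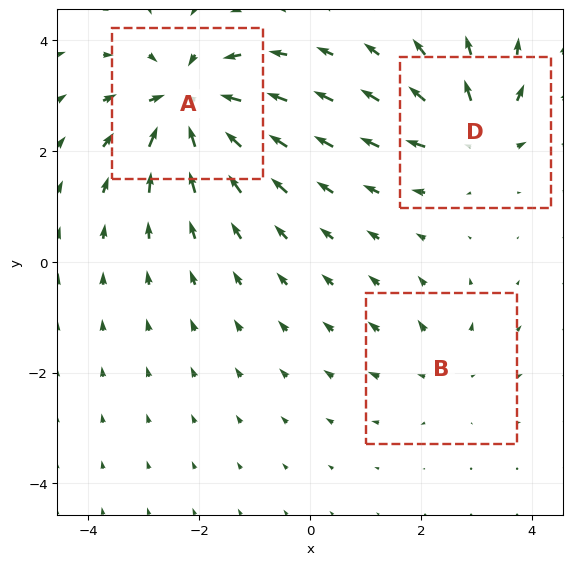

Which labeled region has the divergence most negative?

Divergence at each region's feature centre — A: about -6, B: about +2, D: about +4. Region A is most negative.

A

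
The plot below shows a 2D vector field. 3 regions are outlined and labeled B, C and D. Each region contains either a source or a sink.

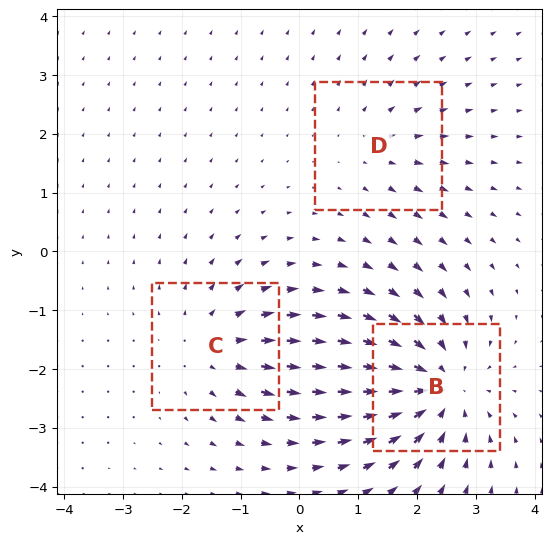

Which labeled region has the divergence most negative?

Divergence at each region's feature centre — B: about -5, C: about +3, D: about +2. Region B is most negative.

B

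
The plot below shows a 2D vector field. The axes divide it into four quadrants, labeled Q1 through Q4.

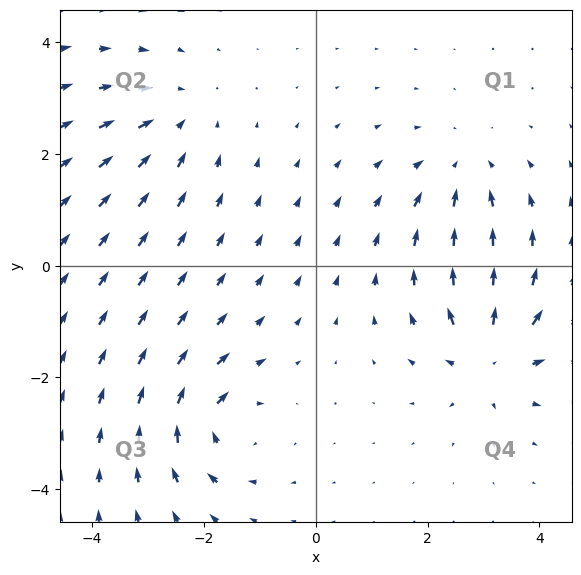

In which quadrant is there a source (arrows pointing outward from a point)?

Q4

The source sits at approximately (3.1, -1.6), which lies in quadrant Q4. The divergence there is about +6, positive as expected for a source.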